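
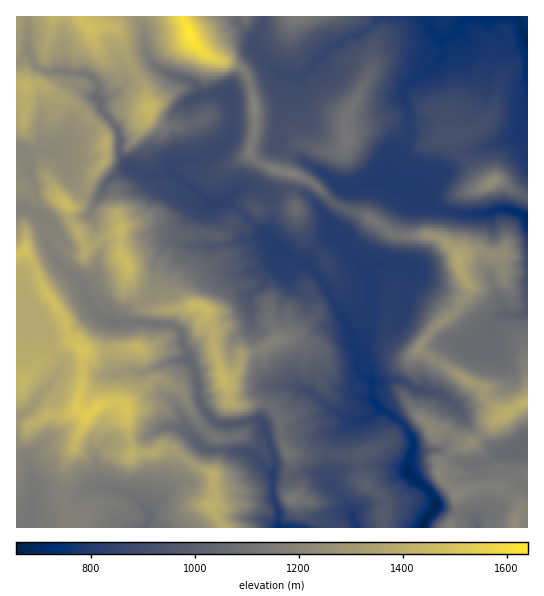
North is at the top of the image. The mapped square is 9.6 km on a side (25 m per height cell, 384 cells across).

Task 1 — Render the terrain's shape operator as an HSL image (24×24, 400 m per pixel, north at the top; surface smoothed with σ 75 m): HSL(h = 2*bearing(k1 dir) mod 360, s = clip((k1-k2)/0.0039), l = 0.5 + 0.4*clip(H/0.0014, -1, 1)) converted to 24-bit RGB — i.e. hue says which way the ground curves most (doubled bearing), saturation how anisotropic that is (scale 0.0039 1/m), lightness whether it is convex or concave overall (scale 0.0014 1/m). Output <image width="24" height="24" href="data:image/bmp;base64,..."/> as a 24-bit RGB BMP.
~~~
<image width="24" height="24" href="data:image/bmp;base64,Qk32BgAAAAAAADYAAAAoAAAAGAAAABgAAAABABgAAAAAAMAGAAATCwAAEwsAAAAAAAAAAAAAZ3mLenyGhZaCmnuHhmuEqKZtQkWGoVx9j0BdvfGa5BlIwyvHRQA1kMYwR9isUS2eVqiB1MaYmEtXAEpV/7axNk+tSIuU1JWEXpOQhXZzi5xnYYVmmWVdf0hHX394U5WFXl2/4d+jk4nJUDO+STz/2Ofzi0fSlTaST85ykdGvmI/PMwAyyvm3eHC8aZamV69ojlKZhmRwtqhaZGhJeT9Ci6tFVGxJWHBMPd/f3PTXhXCyayFgtrUClJImUTVJS5+Atct7foc4LgUsvu+vbcaIbHlRoHijk3mycnk2UmOL7by4KluIXorDy+H0ybn1s/LzDXkoakwBPygKRh+Xd/SAiIrJaHjEgZPK1JXOwouUAw4zzPY1yyc/f8hQN1ciYHM8y3jtK2dmuMkwxXxBP0tvouM7Cy0HeTwSpgzIJYD//988FwUxyeqTiYFaTIJRQ2xLZn9d2KSlMQAz0vnfWMPf/Qy52pWLK140FWo6tYHblYbW16bnVn3R5sfJc2zDYCutAKbn60J+wffgAIDaktWrnIy0jT1YVJp+QIRTQwoqzf7wisWGKQsYU382x+Xv67T8vn21LmxXqq9gMsw5Wqijv2iLxTynmOfOGAI44ey7iMtdNyhLhHc+YSgkrs5tU4OMXEeFIqzDu48ALhUKhzVKxf3sQ8zDjrM/oHeNfWGmQXQ60a9UVmIocmEgPKQUfogrKwc60vjH5G+UQDlyXGd1cZyWoL6JR1mMZj95mz3I1o6QcMncuv3ye0AxZEQ4r7RIeHuFj1eRe8/LwNrpZF/n2tf03sPwSh63JWCKw/WIN9fewEzorpTNb7S2ptG4WDFxWWOCM6OX7MTyz+49WUYxe3ZpcGh4bqlugoF0dEpumPSZVy41PzEaQTwJPSkEOAMRg9t8peKMI0qGj0A5lbZtwHqmoYpMXj5yYn+GcJlgIUlF/MvZoVXOTXhZV5uCVqx3e1p8nOunuj+SZjBhpkNxXtCefKvsiqT41PP34pzhUxxgfNGpcau6lUZ0yE6Hbl6KaHCAmZh9NmJyXJ128oefpLROPnBmGb1iVnCPoOqXYB9MazlrqWWOu+KgQI+aXa1hbVsud1k8qUqXMq1IbDVBu7pvhDFYe5yObGx/iJF/Xnl9MSZD2ZdEs+q3oyfBDJ2+k+uhYx9moCScMuKueseoyujCP2KUXGiMj3Wdr36weZWmc1l/fV5xe15Gjb+ZemODfmhib102UkYmHxQh4PfUkD+2h7HgDEDV8KeEQR1esDCbZJbyueRmk58/ZWNEjU93bD26otVRn31Da0lheEVRe75iU4Jqbz5YiS44os/xubj/zOv/zPb2u6fYdzDdoxDxtz4dQhQzoP57CRlN3e/ZwKffmo7YVJDAeV5EildQxT+LkFHBiWK7uOm+SRNHQnvk0vn5XM3PPFkjfXcjLyEGLywEPFwHRAwAQlWbhbXqp9TzAKgpTrQhp4BJeTkxdjg/f1RcbH9RSKJ0n0dPTp4giAIApv/mHp6Bg2ssczs4enFmX0GC5IDz97roNZk0iu//Uz6IpeKGYC9Z+bO3BHYuWiQognJLiWGBdoOerXegbTo2xSWIzO3/zPj/MwAKi5klPHpNe395gXt4XXdgKlo9b9K+79L5MyOCbnc6i5ZPb2J5pFV9/3m2kHoZYoQ/Rmc8YXlQQICB4pnwQf+IcjUfmABRnaDk59jWS5GRUW9snliSpmeAXK6FOIgpnZstdj1faM6YUl2FW3VxV8CFsgC79szIUcuXaobSaHe3Q41tHTVk/OeMPmZ/YpiAbUlk18+nsIG6Rm6RSHCGrpGMiIqcsoWrXJdYW214xZF2SUuRaquyW+ichQWSm7TL9NnXCz41hl3Dt3zNIBdj9/7NREl/Z2N+YYen3rquY5VcYnKlVz2MhqqPk4uBb4eMuJCVWF+AoojRhLjemnTLaAxbSJMyULdOutiY3mjzTzMDLzsMFoQo0vBMbGCEcHOJV4BqooZT3aCWTGRhRImBdIp3moSEjXCKpXlvWmSAqWQsfUIQbT0ZcRotdsySddt+RQkWMw4HpmhX1/Triv/jcCF1gGVWT4lOemSHVHlx37mff2qhU3N6XXhggoZohXRuho5ze1ysKiCA1MCfYEOSpdCRT5CSbsM9XhyPyaTT0vnoh9rCXCZXYTRptH5kaY9WOm1HR5pfu5p8oXB+aW2La3aEdISJgYJ0jol6TKtoLjSUy6yUPz6WptWZbcaoezKPNT58s9mZm91cgVBCqSlvFTlvzJ6nzJLKYonDTLmRIYYztXlPjl9rgmOCYIprZ5plnJxaqz4+"/>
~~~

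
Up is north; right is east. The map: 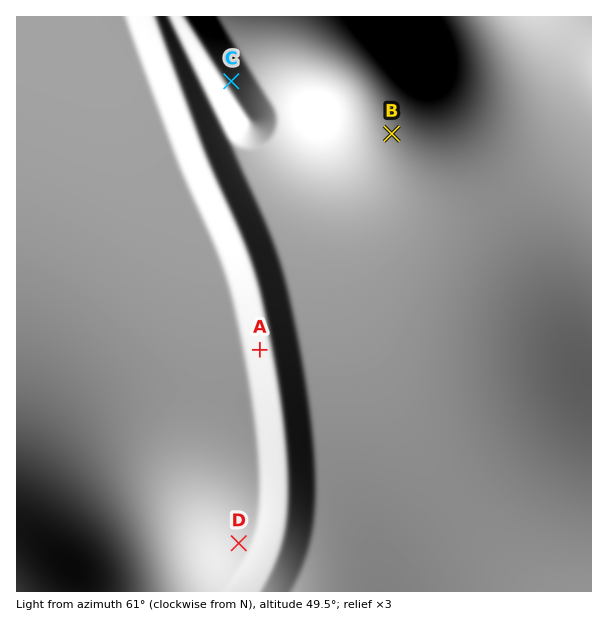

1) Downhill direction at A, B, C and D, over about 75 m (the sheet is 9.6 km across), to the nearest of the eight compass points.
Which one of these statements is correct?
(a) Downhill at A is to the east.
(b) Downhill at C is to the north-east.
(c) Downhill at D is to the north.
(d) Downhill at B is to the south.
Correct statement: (a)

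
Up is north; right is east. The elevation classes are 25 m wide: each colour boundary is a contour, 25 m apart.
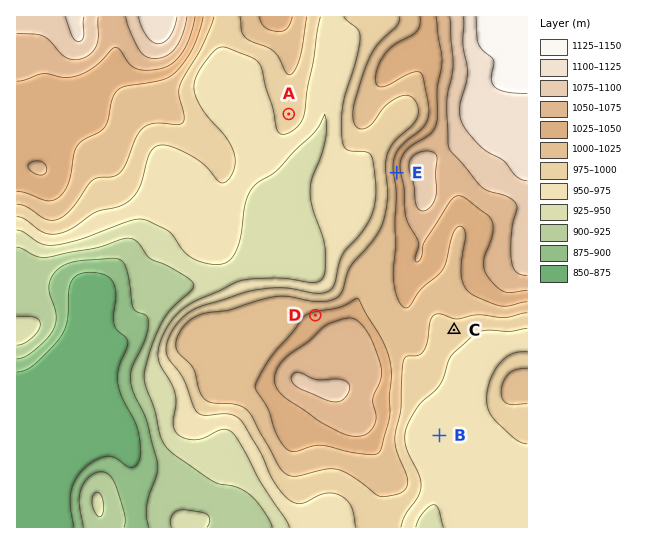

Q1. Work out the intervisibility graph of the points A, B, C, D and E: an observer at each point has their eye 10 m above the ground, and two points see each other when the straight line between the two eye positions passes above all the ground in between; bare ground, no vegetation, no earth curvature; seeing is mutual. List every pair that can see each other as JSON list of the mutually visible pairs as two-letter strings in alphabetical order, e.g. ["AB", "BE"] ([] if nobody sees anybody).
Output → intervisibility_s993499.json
["AD", "AE", "BC", "DE"]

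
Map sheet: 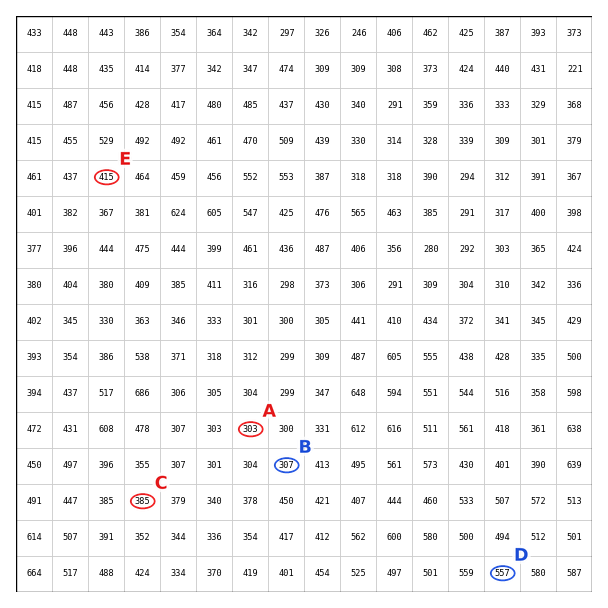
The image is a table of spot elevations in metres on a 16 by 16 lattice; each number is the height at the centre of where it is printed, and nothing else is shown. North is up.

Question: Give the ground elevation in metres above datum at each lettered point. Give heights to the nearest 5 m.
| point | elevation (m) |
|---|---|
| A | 305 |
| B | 305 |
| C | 385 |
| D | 555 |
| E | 415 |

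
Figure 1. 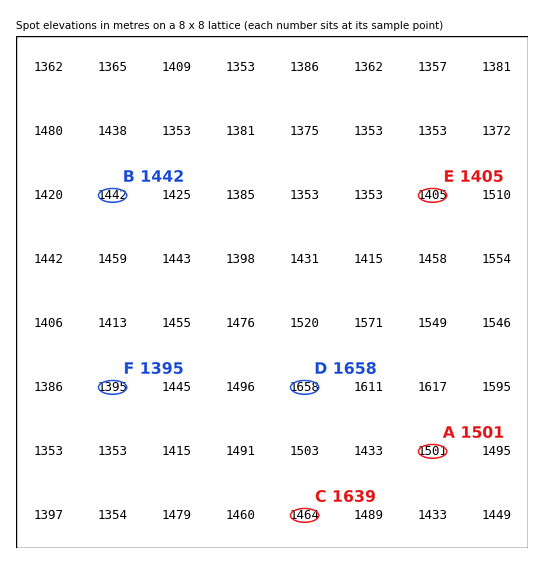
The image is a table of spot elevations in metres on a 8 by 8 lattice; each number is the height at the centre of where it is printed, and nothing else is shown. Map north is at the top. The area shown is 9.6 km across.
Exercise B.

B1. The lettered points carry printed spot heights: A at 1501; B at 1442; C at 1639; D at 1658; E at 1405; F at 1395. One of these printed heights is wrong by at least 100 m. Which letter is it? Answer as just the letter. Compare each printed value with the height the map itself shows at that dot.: C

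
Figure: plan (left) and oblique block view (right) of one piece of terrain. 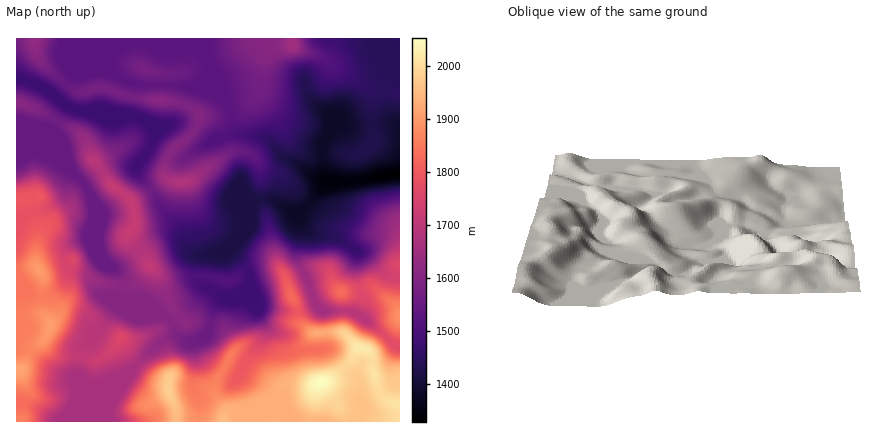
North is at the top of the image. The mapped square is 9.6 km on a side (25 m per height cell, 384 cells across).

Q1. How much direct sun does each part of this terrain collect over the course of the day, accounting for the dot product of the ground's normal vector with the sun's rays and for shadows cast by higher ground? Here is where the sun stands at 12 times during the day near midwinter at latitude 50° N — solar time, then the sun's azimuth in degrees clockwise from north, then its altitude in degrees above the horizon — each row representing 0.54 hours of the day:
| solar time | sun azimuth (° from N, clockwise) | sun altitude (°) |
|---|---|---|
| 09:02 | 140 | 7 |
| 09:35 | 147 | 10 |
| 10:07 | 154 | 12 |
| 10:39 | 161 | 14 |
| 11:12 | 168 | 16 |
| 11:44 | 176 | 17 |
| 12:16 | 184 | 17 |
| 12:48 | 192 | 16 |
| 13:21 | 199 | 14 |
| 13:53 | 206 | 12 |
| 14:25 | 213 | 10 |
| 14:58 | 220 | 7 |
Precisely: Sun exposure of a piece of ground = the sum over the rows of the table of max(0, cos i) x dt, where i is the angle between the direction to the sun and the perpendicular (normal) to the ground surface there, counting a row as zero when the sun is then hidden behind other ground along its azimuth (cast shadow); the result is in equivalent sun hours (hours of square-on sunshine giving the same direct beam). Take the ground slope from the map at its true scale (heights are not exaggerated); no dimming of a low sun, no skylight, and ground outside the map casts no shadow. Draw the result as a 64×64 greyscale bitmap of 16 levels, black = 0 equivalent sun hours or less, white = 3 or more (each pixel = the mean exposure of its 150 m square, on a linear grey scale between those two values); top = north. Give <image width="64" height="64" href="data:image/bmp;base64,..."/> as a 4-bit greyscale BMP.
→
<image width="64" height="64" href="data:image/bmp;base64,Qk12CAAAAAAAAHYAAAAoAAAAQAAAAEAAAAABAAQAAAAAAAAIAAATCwAAEwsAABAAAAAAAAAAAAAAABEREQAiIiIAMzMzAERERABVVVUAZmZmAHd3dwCIiIgAmZmZAKqqqgC7u7sAzMzMAN3d3QDu7u4A////AGZniJd3d3d3iby6mHeHd2ZmZ3d3d3Z3eImZmZh3d3d3RGesyXd3d3d5zuy6mYd2VVRWd3d3ZneJq8u6mHd3iIhVes3Lh3d3d2VWiZu7hlVVVEVnd4d3eJq7uph3d3iZmYmrqYmXd3d3YyI1est1RWZkIRNFd3d4ibqql2d3iIdlqqhURXd3d3dkIiR5qGVWd3UQABJFeIiImquoiIiIdTO6hURVZ3d3d2UyJHiHZmZ3ZUEAETVniHiJq6mZiImGVcuXeHd3d3h3ZlIjVmeIZVRXdTMzRVZnZmd4iIiImYZnupiIiId4modmVDIjRohBETaZdVVEQ0VDIiNGZ3iIdmaIiIiZqZvMupdlMQARIyAAE3qHZUMiEiEAABR4iHZURDRom8zMu6q7updBAAAAAAASWZdkMREAAAAAAVmYdlMQI1nO25mXZoqqqFIAAAAAABI3qGQyIiIQAAAAJ5mYYwBWi92oZmVVWKmYZCAAAAAAABOKdTNFVUMhAAFGm6dCAHd6vKmHdmZWiZh2QgAAAAAAACaGQzM0V4hlV4h2MhECdmaLzLmHdlV5h3dkIAAREQAAACQxAAJHvv7dtyAAAVh3ZWnNyod3ZVQyI1VBE0VDIhAAABACRnibzMyTAAAEnHd3eKvKmHdkIAAAE0RWZmVDIQAAADiruEERIhAAACasd4h2ebqYiGIAABIRJodVVUMhAAAASIhjAAAAAAABNop3iHRXmpmGQgAkRWd3hkRDMhAAAAATMyEAAAAAABI1Z3dmREaJqFMiNVVmd3h1RDMhAAAAABRnhAAAAAACRVZlZlVFVViWMiVmZnd3mGVUMzIhEQASSLy1EAASI1d3iGRmZmZTNnUzVmd3d3mXZlMiM0REQzR5qnMQJq78h3eGMnd4h0IjRFZ3eIiaqphlMzNFVmZlV6mGMiR6qYh3d1IAd4mpYyNFiqmYiJq7qGQzVnmqp2aKqYUyNYhjI1eGIRF4mql1RFeHVERoq8uoVFaJmHeIZou6hDJGdkEAEjIiNHmqhlVWd1IAE2m8y4ZEVVVCEjVniqljI1eGQgAAACV3eIdURXiGISRXiaqXUyIREAARI2iJhiETaHZDEAAAJolFZURWeXQkZ6y6hlQyIiIiIjMzaYdRAAIiEREAAAAUZjMzRFVDM0Zq3sp1REM0RWVWZUVmZTAAAAAAAAAAABIjVDNFVSATVnrNuXVURFZ3iHd3ZURUEAAAAAAAAAABMiJlRFZ3UiRmeKu5hUNFZ3iJiHd1QzIAAAAAAAAAI2dkM2VEWJmXVWZniZmGM0V3d4iZh3ZDEQAAAAAAABNXiHZUZlVXmYd2ZlVVeJdUV4iIiIiHdmQzEAAQAAACNEVmd2Z2ZmeIZ5hmZDNHh2Z3iaqpl3d2ZVUyEREiESMzMzVmZndmZmZoqXZkRFZmVmeaqqqXZnZmZUQyIiM0QzMzNFZVd2VENFiIdmZmd2VVeaqqqYZmdmZlREMzM0REREREMzOIh3UiRmZmeZmYZVaKu7uodlZ2ZmM0VlREVVVVVUMREYiJl0I0VWesy5ZVZ5vMzKmGZ3Z3ZEaJmXRERVVUQxAAd3d1QzNFat/rczRpvd7typh3d3eIiaqZhTIiIiIhEAAjRDIjIjWL3rYQAmre//7cy6d3eruqmYh2VCIRAAAAAAAQASMiN6uoQQACasy7u83dyneKqpmYhlVmZUMhAAAAAAABIzNpu3MQABNphTM2m97cl5qpmYhlVnd3h3ZBAAAAAAEzVpzbYiEBI0VCAAJYvd3Lu6qYdlV5mZq7qpdlRBAAEkVnrdpkREQyI0QhESR6ze7cqYZEWKqZq7u7u7vLQgEkVmeZhlRnh1MjRmQyESWc7+uHZFeaqYmqqZq7u6pVZVVmZ3UzNHmqhTNHmWMQATi8p1VXmqmHeIiHeJqpmXd3dmZndTIjV5qXQySLqEIREkRDNGiqmHZ3ZmZmeJmId3d3d3h2MiIjV4dTITerl1QyESI1eqmIiHdlVVZniIh3d3d3mXUyERE0VlQhAVq7mHZFVniamIiZl3ZVVmZ3d3d3d3mnMREREiI0VkIRNqu7qZqqq6mYiZmYd2ZmZmZ3d3d4mEEAASRDMjVmZlRWmrqZmru7qYiIiHd3d3iHd3iJq8pzAAATVmZVZ5vLqpiImIiJqrupiIdmZ3d3iIiIid3LhSEAE1Vmd4m+///+uGZmZ4iaqqmYdmZnd4iIiImaynUxEkaah3nO/////tuFMzRniImZmZh2Z4qpmZiIiapTIQE2rv/+7//+ypiHZTIiRnd4iImZh3Z5vLqqmYiJmQAAFGvcvO/+yWQhERERIkV3d3d3iIiHd4q8u7upiIiIABJXvaZEeZdCIiIhIjRWd3d3h3d4iHd3iau7u6iHd3cSV63aUzIiIiRXiZmZmZh3d3h3d4iId3eImqu6mHd3dom9/qZXdkNFZ5q8u6qqqYd3eIiIiIiIiJiZqpmHd3d3vO/aZXd3d3d5mph2VVZnd3eIiIiZmZqruqmZh3d3d3e83JZWd3d3d3d3ZENERVZ3eJmZmZmave/tuod3Z3d3d7u6dWd3d3d3dlRERWZmZnd4mZmYiJrf//2oZmZnd3d3uql3d3d3d3d2VEVnd3d3d3iIiIiHib7+uFRFVmd3d3eZmImXd3d3d3d2Znd3d3d3d3eIiHd3iZdDNFVmZ3d3d4iIiId3d3d3d3d3d3d3d3d3d3d3d3d3ZlRWZ3d3d3d3"/>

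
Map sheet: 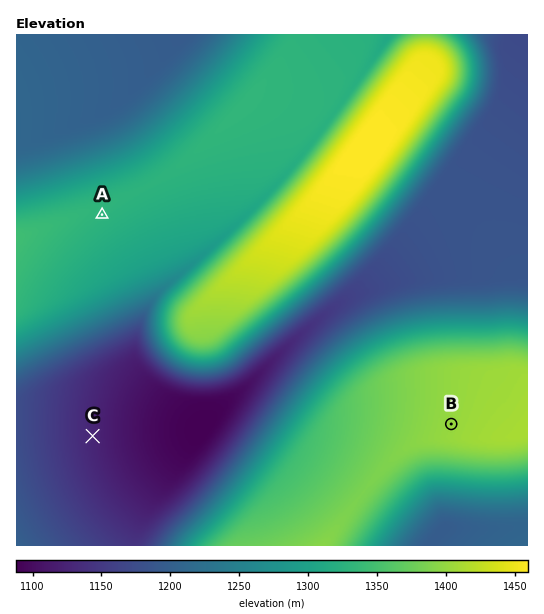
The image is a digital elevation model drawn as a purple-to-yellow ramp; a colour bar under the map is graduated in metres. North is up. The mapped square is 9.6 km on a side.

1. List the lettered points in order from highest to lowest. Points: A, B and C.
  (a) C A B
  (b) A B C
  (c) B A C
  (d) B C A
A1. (c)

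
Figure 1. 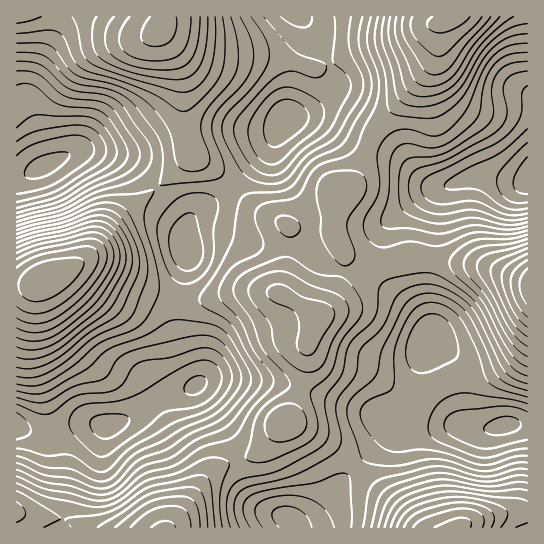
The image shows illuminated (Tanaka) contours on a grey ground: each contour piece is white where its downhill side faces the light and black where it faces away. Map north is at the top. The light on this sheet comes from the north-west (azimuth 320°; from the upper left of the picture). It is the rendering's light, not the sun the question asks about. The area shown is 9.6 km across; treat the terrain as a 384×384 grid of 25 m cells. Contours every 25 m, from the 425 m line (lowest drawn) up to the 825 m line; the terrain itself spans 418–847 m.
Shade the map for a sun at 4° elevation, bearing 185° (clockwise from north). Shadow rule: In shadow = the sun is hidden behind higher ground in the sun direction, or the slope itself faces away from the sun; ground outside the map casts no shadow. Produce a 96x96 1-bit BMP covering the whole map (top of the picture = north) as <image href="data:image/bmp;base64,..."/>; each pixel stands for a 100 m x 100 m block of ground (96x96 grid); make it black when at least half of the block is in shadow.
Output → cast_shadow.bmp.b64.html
<image width="96" height="96" href="data:image/bmp;base64,Qk2+BAAAAAAAAD4AAAAoAAAAYAAAAGAAAAABAAEAAAAAAIAEAAATCwAAEwsAAAIAAAAAAAAA////AAAAAAAAAfwAAH8AAAB+AAAAB/+AAH4AAAH/8AAAH//8ADgAAAP//4AD////gAAAAAP///D/////wAAAAAP/////////4AAAAAf/////////4AAAAAf/////////4AAAAA//////////4AAAAA//////////4AAAAB//////////8AAAAB//////////8AAAAB//////////+AAAAB///////////AAAAB///////////gAAAA///////////wAAAA///////////4AAAA///////////4AAAAf//////////4AAAAf//////////4AAAAP///9//////8AAAAH///9////////wAAD///9////////8AAD///94///////8AAB///8AH//////8AAB///8AAD/////4AAB///4AAB/////4AAA///gAAA/////wAAA///AAAAf//+eAAAA//+AAAAP//4AAAAA//8AAAAH//wAAAAA//8AAAAD//gAAAAAf/4AAAAB/+AAAAAAf/4AAAAAP8AAAAAAf/wAAAAADwAAAAAAP/gAAAAAAAAAAAAAP/gAAAAAAAAAAAAAP+AAAAAAAAAAAAAAH8AAAAAAAAAAAAAADwAAAAAAAAAAAAAAAAAAAAAAAAAAAAAAAAAAAAAAAAAAAAAAAAAAAAAAAAAAA/AAAAAAAAAAAAAAD/AAAAAAAAAAAAAAH/gAAAAAAAAAD4AA//AAAAAAAAAAH+A///AAAAACAAAAH+H//+AAAAAH8AAAP+P//8AAAAA//gAAP+P//4AAAAD//8AAH8P//wAAAAf///AAH4H/+AAAAP/////+BAD/wAAAH//////+AAB/AAA////////+AAAQAAA////////+AAAAAAAf///////8AAAAAAAP///////8AAAAAAAH///////4AAAAAAAH///////4AAABgAAD///////4AAAPwAAD///////4AAAf4AAD///////4AAA/4AAB///////4AAB/4AAB///////8AAB/4AAA///////8AAB/4AAA///////+AAD///gAP//9///8AAD///wAAf/9///8AAH///wAAH/9///8AAP///gAAD/9///4AAf///gAAB/9///4AA////gAAAf9///wAA////gAAAP8///wAAA///gAAAD8///wAAA///gAAAB8///gAAAf//gAAAA8///gAAAP//gAAAAc///gAAAH//4AAAAc///AAAAD//8AAAAM///AAAAB//8AAAAM//+AAAAAA/oAAAAMf/8AAAAAAPAAAAAEf/wAAAAAAAAAAAAAf4AAAAAAAAAAAAAAfgAAAAAAAAAAAAAAMAAAAAAAAAAAAAAAAAAAAAAAAAAAAAAAAAAAAAAAAAAAAAAAAAAAAAAAAAAAAAAAAAAAAAAAAAAAAAAAAAAAAAAAAAAAAAAAAAAAAAAAAAAAAAAAAAAAAAAAAAAAAAAAAAAAAAAfgAAAAAAAAAAAAAB/gAAAAAAAAAAAAAH/gAAAAAAA="/>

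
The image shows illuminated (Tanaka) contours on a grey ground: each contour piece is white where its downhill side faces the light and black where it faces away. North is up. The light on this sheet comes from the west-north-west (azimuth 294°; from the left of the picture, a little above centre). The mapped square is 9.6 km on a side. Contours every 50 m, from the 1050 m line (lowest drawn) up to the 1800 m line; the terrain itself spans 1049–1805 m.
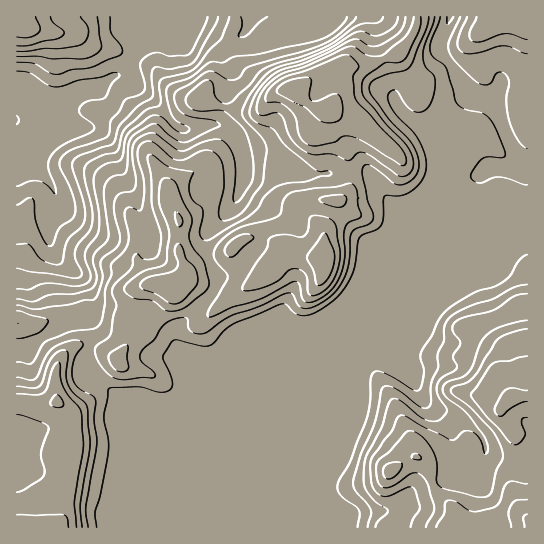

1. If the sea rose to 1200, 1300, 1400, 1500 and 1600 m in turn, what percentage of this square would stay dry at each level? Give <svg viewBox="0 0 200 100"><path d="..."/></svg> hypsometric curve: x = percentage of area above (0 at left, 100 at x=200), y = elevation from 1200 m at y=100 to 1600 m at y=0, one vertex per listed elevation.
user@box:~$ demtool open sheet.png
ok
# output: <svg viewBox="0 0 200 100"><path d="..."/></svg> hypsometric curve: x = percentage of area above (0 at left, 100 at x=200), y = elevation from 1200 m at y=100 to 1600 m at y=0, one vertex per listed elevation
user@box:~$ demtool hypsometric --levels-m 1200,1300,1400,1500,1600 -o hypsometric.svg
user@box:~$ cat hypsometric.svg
<svg viewBox="0 0 200 100"><path d="M183 100l-10-25-15-25-91-25-37-25"/></svg>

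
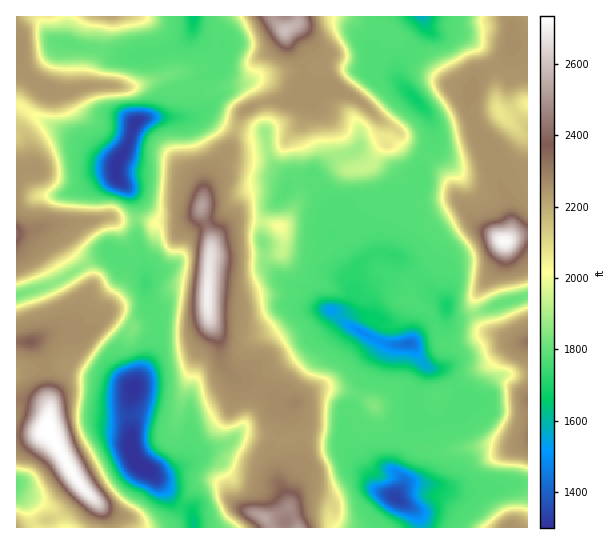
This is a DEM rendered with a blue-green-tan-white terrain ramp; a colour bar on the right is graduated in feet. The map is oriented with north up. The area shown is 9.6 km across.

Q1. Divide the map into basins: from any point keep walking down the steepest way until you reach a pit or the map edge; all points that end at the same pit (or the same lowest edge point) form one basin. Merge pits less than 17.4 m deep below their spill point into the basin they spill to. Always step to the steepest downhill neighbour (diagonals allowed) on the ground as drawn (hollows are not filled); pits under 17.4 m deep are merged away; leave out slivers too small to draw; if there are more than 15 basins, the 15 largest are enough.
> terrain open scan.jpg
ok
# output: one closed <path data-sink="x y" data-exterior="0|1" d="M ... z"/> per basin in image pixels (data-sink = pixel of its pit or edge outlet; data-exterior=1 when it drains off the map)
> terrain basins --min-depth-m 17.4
<path data-sink="139 465" data-exterior="0" d="M201 209l-8 8-11 4-31 2-6-3-27 0-5-3-10 0-21 6-32 1-34 10 0 201 18 0 13-4 32 52 24 26 8 19 54-1 11-9 12-23 10-10 9-4 14 3 14 20 11 7 19 6 6 11 26 0-1-6-16-37 0-7 5-11 14-16 2-10-1-12-8-14-1-10-13 2-8-12-27-15-9-3-11-12-4-27-11-23 3-78z"/><path data-sink="410 343" data-exterior="0" d="M387 144l-2 0-6 6-6 12-4 5-8 2-24 0-28 19-8 7-14 27-7 5 4 10 0 9-5 7-13 3-25-1-30 2-3 20 0 38 11 23 4 27 11 12 9 3 27 15 8 12 13-2 18-12 14-5 31 5 13 7 9 7 9 19 12 11 24 11 13 3 20 0 20-4 36 1 13-4 5-3 0-98-10 0-20-8-11-2-24 10-17 1-5-5-12-26-4-5-17-6 3-20 21-19 11-17 24-19 7-2 7 2-10-9-7-12-9-7-36 1-23-33z"/><path data-sink="397 498" data-exterior="0" d="M334 88l-20 4-13 0-4 5-7 3-24 1-20 8-5 5-10 32-6 9-13 15-8 19-3 25 10 23 0 19 55 0 13-3 5-7 0-9-4-10 7-5 14-27 8-7 28-19 24 0 8-2 16-23 4 2 7 21 23 33 40-1-15-25-14-13-21-12-8-7-1-8-6-6-16-9-17-18z"/><path data-sink="117 163" data-exterior="0" d="M107 16l-91 1 0 113 4 1 8 11 5 25 0 2-12 3-5 3 1 58 33-9 32-1 21-6 10 0 5 3 27 0 6 3 31-2 11-4 8-8 6-28 5-11 16-19 13-37 12-8-4-13-6-6-16 0-28 8-21 0-5-5-4-14-35 11-44 0 2-17 9-19z"/><path data-sink="415 99" data-exterior="0" d="M349 16l-50 0-6 10 8 5 11 22 7 8 2 6 0 14 3 5 2 2 8 0 23 11 21 20 16 9 6 6 1 8 8 7 21 12 14 13 27 44 11 10 23 13 6-10-3-30-17-44-18-34-4-13 2-17-28-13-30-31-24-16-23-6z"/><path data-sink="194 17" data-exterior="1" d="M271 16l-162 0-6 19-2 16-9 19-1 15 43 2 35-11 4 14 5 5 21 0 40-10 10 8 5 12 12-4 28-2 7-8 4-10 0-8-18-32-2-10z"/><path data-sink="527 105" data-exterior="1" d="M514 43l-3 10-6 7-26 13-6 6-4 15 0 16 4 13 18 34 17 44 3 30-4 9 21-6 0-188-10-1z"/><path data-sink="422 17" data-exterior="1" d="M510 16l-161 1 17 10 23 6 24 16 30 31 27 12 3-13 6-6 22-10 10-10 2-12z"/><path data-sink="447 306" data-exterior="0" d="M474 225l-7 2-16 10-8 9-11 17-23 22-1 17 17 6 4 5 12 26 5 5 12 0 34-11-12-8-7-20 7-16 21-28 3-8 0-11-11-9z"/><path data-sink="17 483" data-exterior="1" d="M47 431l-31 6 1 91 29 0 1-8 15-7 22-23z"/><path data-sink="510 301" data-exterior="0" d="M527 235l-6 0-17 7 0 11-3 8-21 28-7 16 3 12 9 12 33 14 10-1z"/><path data-sink="194 523" data-exterior="0" d="M214 481l-7 0-9 4-10 10-12 23-6 6-10 3 111 0-6-10-19-6-11-7-7-9-1-5-6-6z"/><path data-sink="66 527" data-exterior="1" d="M85 489l-23 24-15 8 0 7 62-1 0-5-5-11z"/>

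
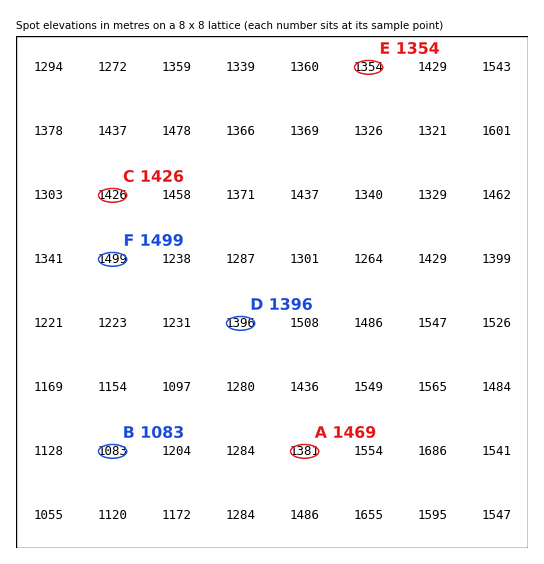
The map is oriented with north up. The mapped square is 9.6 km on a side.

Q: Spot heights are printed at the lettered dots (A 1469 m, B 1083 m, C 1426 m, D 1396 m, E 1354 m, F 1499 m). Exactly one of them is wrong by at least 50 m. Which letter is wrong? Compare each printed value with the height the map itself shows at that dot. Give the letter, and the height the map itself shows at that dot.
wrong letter A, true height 1381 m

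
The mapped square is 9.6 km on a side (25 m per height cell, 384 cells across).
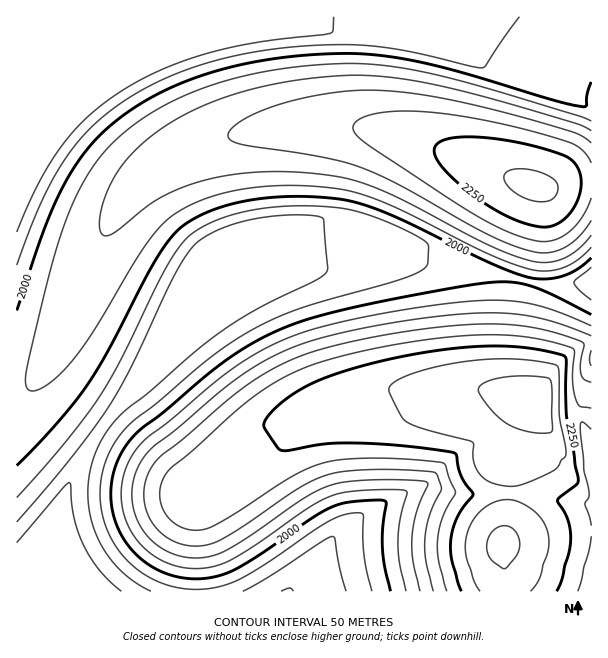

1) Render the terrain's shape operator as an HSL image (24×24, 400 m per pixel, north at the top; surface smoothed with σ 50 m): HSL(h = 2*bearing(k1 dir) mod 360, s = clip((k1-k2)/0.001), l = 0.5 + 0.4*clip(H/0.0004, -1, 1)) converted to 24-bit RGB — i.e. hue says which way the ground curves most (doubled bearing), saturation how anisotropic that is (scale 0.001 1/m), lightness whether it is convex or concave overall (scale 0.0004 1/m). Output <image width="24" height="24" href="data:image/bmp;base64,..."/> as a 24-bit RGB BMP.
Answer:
<image width="24" height="24" href="data:image/bmp;base64,Qk32BgAAAAAAADYAAAAoAAAAGAAAABgAAAABABgAAAAAAMAGAAATCwAAEwsAAAAAAAAAAAAAf3+Af3+Afl55ezNfk0FcpllWq4xtqqx1h6prV5ZVQXxKHFs6XW9+cGeDbmODcGSEeW2IknuUqKWOv7+qx8m5m6KtjpyjeImXOHFgfnqAcjd4jz+JqV6PsImTt6mkubmspbKff5CBY4ZqRXlVDkIxX2aDZWKKaGSTdXGdj4qmq6WwwcGsv8KcpJqFnoaBgXSTGmVNQGF1XTN+h06fqoGvu663wcjIxMLOwKW+qo2kkIKMan5xPWhPBywbVnSEZHGScH+ch5Wlpa6wwcK6yMC6pZqvoY+pkYCipICEBS4uOjKAa1eonpSzw72/us65mpOvypPBxpG4sYWklXeNdWR0OVFMBi4FBTIIWpSKfJ+ck6dwrbdsvalznGg+jWEuoKEsqIWKT4CZACQzV2qolJ2zw77Bzre4nIGYjn+LwouyyYu4uHmsoF6jdViMeHGFQnY/CTMAGDECtYsqr88tmaAzl3dXoIR3lv/NqYWLqIWKAC4zNoGWgaqurrq4wqO+zIu/r4SjiH6GtYSrzYfItHTEkXC6i3yzhnyvgn2tG46BJbRQyr+umIWUpYGUxvCOIACDqoWLqoaKo2OfADMtXaiPhqaSonWauoOry5C6vImwi3+LmX+bqoO+oojLnIzNlozMkYzMjY3MUrHJRrY3qHtcpllm1P/MGgAzq4WKq4aJqoiJFXNZAjwmWXlfenB9mYCStIuqx5S/yZPIo4Sqhn6Ngn6Ig36Pg36Wg3+agoCagoCXhICSi4GOq6iM3f+mAAFQrISJrIaIrIyKqpCLADMkIVc+UnleboR1k4aTq5CqupW+u5jKsZbNoI7HlYq/joe6ioa3h4e3iY27jpfCl6XNuMfe/unNACQ5rIKErYiFrY2IrJGJpZF6ADMuOHJJS39YZIlqf4+BmI6copOropO3m469mI7BlY/Eko/FkJLFkZfFk57DlaXBlq29/8zZAVZjrYOArYqErY+GrZGHrJOHElFeLmtQNHM/Qn5GV4hVcI5og5B7iJGEiIWUiYWZiIadh4afh4ifiYyeipGcipubh5uJo6SE/8z7rYeBroyEro+FrpGFrZKFo41mED1LV3xbNXI1QHc3VH9CZ4VNc4VXeYNffYJkgIJogoNqhIRqh4Vpiohlj41gk5Bako5Sh4BMrYqDro6Er5CFr5CFrpCDrI6ACThCdn1/dH90WHpQTHM4U3IzXnM2ZXQ6a3U9cHY/dXhBeXhBe3dAf3g+gHEyRTMDMzEAR08LrYyFr46GsI+GsI6Er4yCroh9QZR9F1BPfn+Afn6Ae398dX5scHxbbnlPbnZHb3VDcnRBdXM/UzcTMxYAMxcArHQTw89mSq8LrYyHr46IsI2HsYuFsYeBsH15sGVqCzcdFUcTc39vfn+Afn6AfX6AfX6AfX6Afm5lQRsMMg4BcioThaSxm7O6scO91dbGycu6dmWkr42LsIyKsYiIsoOGsneDs2CHsmCjkTtUHzoHIC4FJi0GLC0GLScGLxsEORcEokRehKO2i6q5kq+7mrS9p7i+1tHJzsa/DUxWro6QsI6RsouSsoeUs32Zs3insHWzonSzl3WzjXayhHawfHWtaG2wboW1epe3gKG5hai7i628kbG+mLO+n7K+0MPF1MXGEU9PWp+msJKaspGds42is4eqtIKzqn+0oH61l321j321iH22gn63dny4eI25fpy6g6W8h6u9iq++j7K/lLK/ma+/srPH2MrQdn9/BDYsrI+esZamspGrs4yyr4m0p4a1n4S2l4O2kYO3ioO4hIO4gIa5gJO6hJ+8hqe9iK29irC+jbK+kLG+kq29m6m/1cjRf3+AUnttBkcorJCosZOvsJCzq420pIu1nom2mIi3koe3jIe4h4e5h466iJm7iaK7iam8iq28irC8i7G8i7C7jKy6iqW5voCFf3+Af3+AUXtgAzIOXadvq5Kxp5Cyoo60nY21l4y2kou3jYq3ioy4jJO5jp25jaO6jKm6i626iq+5ibC4e6qwbSwRMhABOhQFf3+Af3+Af3+AdX92DkkNEk4IYKdWnpCwm4+yl46zko20jY21jI+2j5a2kp+3kKS3jqi2i6mzonRBNBICMQ8Cc0g5g36ChICGf3+Af3+Af3+Af3+Af4CAcX9sKFITGzYFLk0IV3kYf50+dKhfbpapbamNqaRPgWEbQCUEMBcDTCYRf3RsfoF/foGAf4GBgICCf3+Af3+Af4CAf4CAf4CAf4CAf4CAf4B/e391a3lMU2EhQ0sQP0ELQj8LU0cVdGM9f31yfYB/fYB/fYB/fYB/fYF/foF/foGA"/>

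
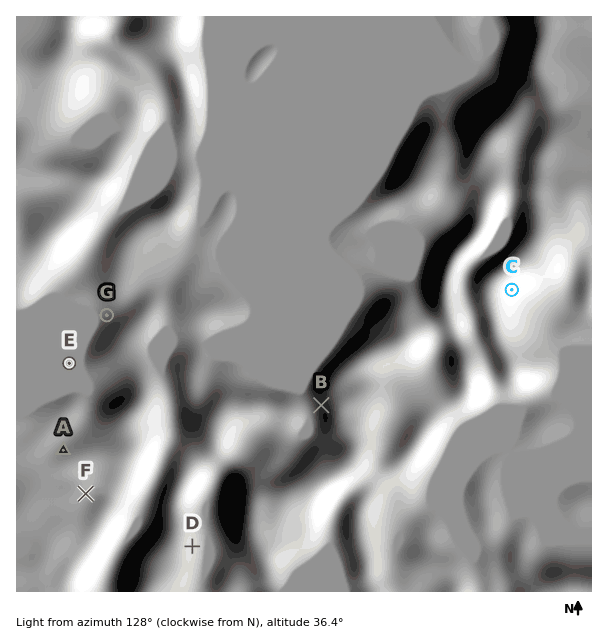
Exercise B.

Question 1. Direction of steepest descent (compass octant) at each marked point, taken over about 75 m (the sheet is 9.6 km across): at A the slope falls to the W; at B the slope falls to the W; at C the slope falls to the SE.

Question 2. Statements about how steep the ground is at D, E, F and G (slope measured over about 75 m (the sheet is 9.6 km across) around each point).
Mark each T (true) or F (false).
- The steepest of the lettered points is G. F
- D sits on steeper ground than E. T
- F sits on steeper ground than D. F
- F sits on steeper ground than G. F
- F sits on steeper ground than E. T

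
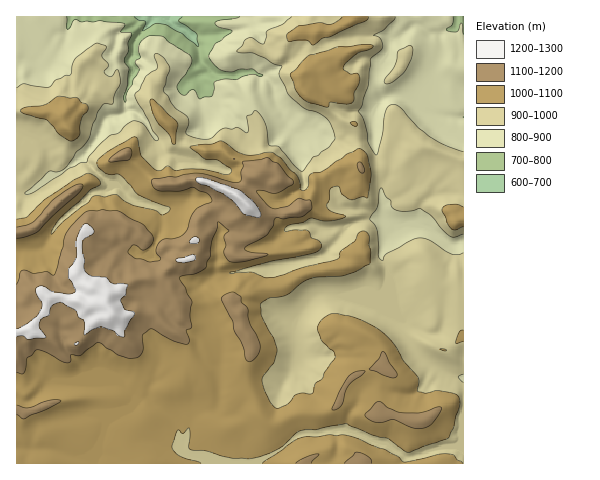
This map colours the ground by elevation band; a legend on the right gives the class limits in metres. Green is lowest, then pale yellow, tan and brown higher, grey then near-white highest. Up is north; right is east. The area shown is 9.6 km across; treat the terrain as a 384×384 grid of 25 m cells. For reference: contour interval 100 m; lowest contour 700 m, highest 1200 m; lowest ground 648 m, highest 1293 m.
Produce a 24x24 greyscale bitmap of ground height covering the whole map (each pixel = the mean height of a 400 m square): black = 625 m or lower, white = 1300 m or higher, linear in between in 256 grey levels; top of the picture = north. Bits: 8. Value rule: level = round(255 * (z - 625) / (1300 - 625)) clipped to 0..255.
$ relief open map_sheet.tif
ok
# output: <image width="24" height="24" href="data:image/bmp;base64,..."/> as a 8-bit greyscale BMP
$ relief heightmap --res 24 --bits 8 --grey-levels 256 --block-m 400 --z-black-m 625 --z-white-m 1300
<image width="24" height="24" href="data:image/bmp;base64,Qk12BgAAAAAAADYEAAAoAAAAGAAAABgAAAABAAgAAAAAAEACAAATCwAAEwsAAAABAAAAAAAAAAAAAAEBAQACAgIAAwMDAAQEBAAFBQUABgYGAAcHBwAICAgACQkJAAoKCgALCwsADAwMAA0NDQAODg4ADw8PABAQEAAREREAEhISABMTEwAUFBQAFRUVABYWFgAXFxcAGBgYABkZGQAaGhoAGxsbABwcHAAdHR0AHh4eAB8fHwAgICAAISEhACIiIgAjIyMAJCQkACUlJQAmJiYAJycnACgoKAApKSkAKioqACsrKwAsLCwALS0tAC4uLgAvLy8AMDAwADExMQAyMjIAMzMzADQ0NAA1NTUANjY2ADc3NwA4ODgAOTk5ADo6OgA7OzsAPDw8AD09PQA+Pj4APz8/AEBAQABBQUEAQkJCAENDQwBEREQARUVFAEZGRgBHR0cASEhIAElJSQBKSkoAS0tLAExMTABNTU0ATk5OAE9PTwBQUFAAUVFRAFJSUgBTU1MAVFRUAFVVVQBWVlYAV1dXAFhYWABZWVkAWlpaAFtbWwBcXFwAXV1dAF5eXgBfX18AYGBgAGFhYQBiYmIAY2NjAGRkZABlZWUAZmZmAGdnZwBoaGgAaWlpAGpqagBra2sAbGxsAG1tbQBubm4Ab29vAHBwcABxcXEAcnJyAHNzcwB0dHQAdXV1AHZ2dgB3d3cAeHh4AHl5eQB6enoAe3t7AHx8fAB9fX0Afn5+AH9/fwCAgIAAgYGBAIKCggCDg4MAhISEAIWFhQCGhoYAh4eHAIiIiACJiYkAioqKAIuLiwCMjIwAjY2NAI6OjgCPj48AkJCQAJGRkQCSkpIAk5OTAJSUlACVlZUAlpaWAJeXlwCYmJgAmZmZAJqamgCbm5sAnJycAJ2dnQCenp4An5+fAKCgoAChoaEAoqKiAKOjowCkpKQApaWlAKampgCnp6cAqKioAKmpqQCqqqoAq6urAKysrACtra0Arq6uAK+vrwCwsLAAsbGxALKysgCzs7MAtLS0ALW1tQC2trYAt7e3ALi4uAC5ubkAurq6ALu7uwC8vLwAvb29AL6+vgC/v78AwMDAAMHBwQDCwsIAw8PDAMTExADFxcUAxsbGAMfHxwDIyMgAycnJAMrKygDLy8sAzMzMAM3NzQDOzs4Az8/PANDQ0ADR0dEA0tLSANPT0wDU1NQA1dXVANbW1gDX19cA2NjYANnZ2QDa2toA29vbANzc3ADd3d0A3t7eAN/f3wDg4OAA4eHhAOLi4gDj4+MA5OTkAOXl5QDm5uYA5+fnAOjo6ADp6ekA6urqAOvr6wDs7OwA7e3tAO7u7gDv7+8A8PDwAPHx8QDy8vIA8/PzAPT09AD19fUA9vb2APf39wD4+PgA+fn5APr6+gD7+/sA/Pz8AP39/QD+/v4A////AJ6cl5WVmJqWj46Oj5CQm62wrrGdjoyNiqGfnJiVl5eSjo6Tl5iflZGTk4+TnaWZh7GnnJaVlZeWkI+UmqOloKGknqm0s7exka2rqqCZl5WXmJWXnqaQiJaisaqwp5uglKubl5aVlpucoqOfoqSIeX+UrbCwrY95b7imsKScp6yhpKmhpLCYeHKEn620nnV0etDLyM65yr+psq2ip7qednONoayqf3WEi9fXzdjh5si/v6+isbSJb3OToZp8a3B+icXa2eby5s3ExrGnuaqGeW11dGxpanWDisXU0OTp3c7JxKefpqKYloBzcWtqa32HiKyrxdzNxMHBy8SinpiKiI+VmIxzcICEe5mWttfHu7S1x9azu7aooZmEiphtanlxY7eko9TNwb+mpci7ub+0lI1+eIRmXV9if4ayo6W2sZuQk7G8xd/At7SXh3hkZWZ5mGt6rKSMiI2lrazG38u1qqKVjpJubnJ1fXBrboqLkJ+kq7Wtn8PKrn+SmKZzdHV4fHVyc2SHsZ56fYOZo5ieb2Bvi5hudn1+enF0jn5gdoVviW5xdm1nVFdgdXlkdHhiU4GPqY9eVmKJh1lPXmhfUVppgG5ecVlLSX2Gk4pxWGaFXEdGVmBSXIeRkXBWV0pKS2Nfb3FtYVNzTzo7SE5Md52aloFiXkxLUlJOV25qWkFmWzs+VlJhdZOZlHxfallQWU9MS1llVTxVPyU6WGpuhYyMh4NsX19RTk9NR0dKQCcgGSY5RU5edo2RkIV1X1ZMQg=="/>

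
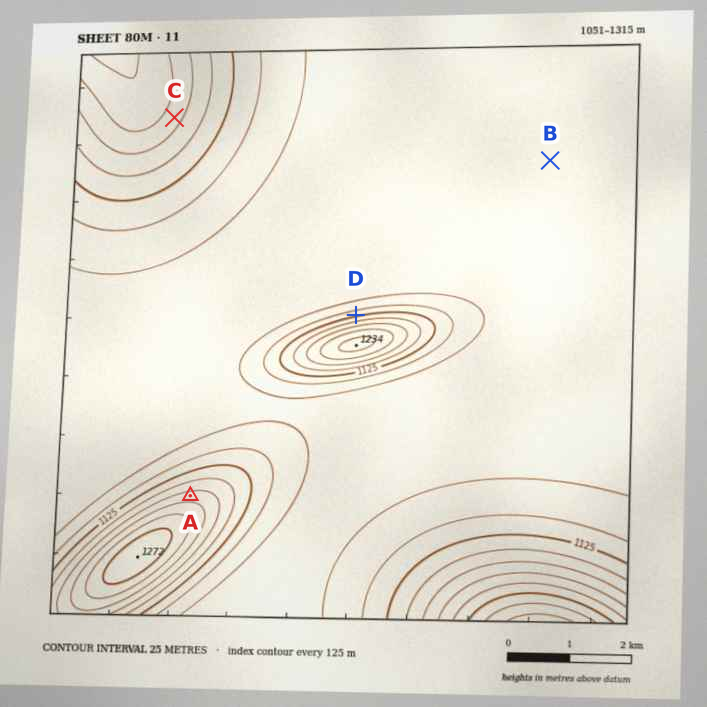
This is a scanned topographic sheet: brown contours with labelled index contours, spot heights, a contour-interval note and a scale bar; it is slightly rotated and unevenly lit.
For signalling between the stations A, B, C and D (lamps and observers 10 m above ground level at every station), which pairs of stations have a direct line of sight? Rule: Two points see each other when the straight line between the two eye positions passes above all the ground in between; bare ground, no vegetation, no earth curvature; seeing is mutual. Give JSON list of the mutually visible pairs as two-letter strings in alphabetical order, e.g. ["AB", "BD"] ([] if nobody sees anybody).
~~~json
["AC", "BC", "BD", "CD"]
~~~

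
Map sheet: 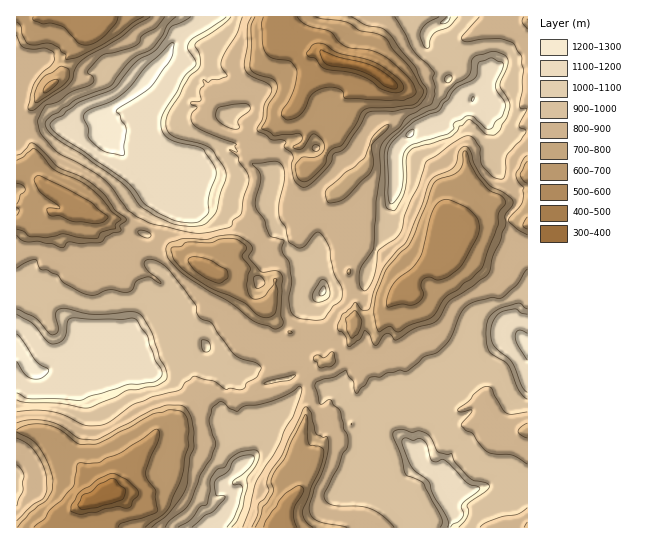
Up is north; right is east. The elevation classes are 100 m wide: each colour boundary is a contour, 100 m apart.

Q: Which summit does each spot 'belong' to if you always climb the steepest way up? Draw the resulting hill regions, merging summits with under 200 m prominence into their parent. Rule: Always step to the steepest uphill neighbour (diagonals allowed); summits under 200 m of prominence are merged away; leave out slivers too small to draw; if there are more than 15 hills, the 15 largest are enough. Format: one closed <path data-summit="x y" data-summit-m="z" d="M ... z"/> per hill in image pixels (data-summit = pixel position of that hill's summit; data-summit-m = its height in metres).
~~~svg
<path data-summit="97 117" data-summit-m="1284" d="M279 16l-262 0-1 207 22-3 12-8 16 1 9-4 18 8 8 0 10 22 7 5 28 5 27 0 10 8 34 16 4-3 4-13 15-12 9-15-1-32 5-12 0-12-8-9 0-4 6-8 18 3 13-9 17 0 5 15 5 7-4 2-2 15 0 9 4 6 10-5 14-1 27-19 11-15 2-18 18-20 3-38-25-17-37-8-8-8-32-15-9-11z"/><path data-summit="527 346" data-summit-m="1272" d="M523 217l-48 8-5 0-8-5-8 1-6 13 3 12-2 4-8 9-15 6-14 13-23 25-11 22-21-4-9 28-6 7-8 1-7 6-5 0-5-4-8 6 0 29-4 17 0 11-5 13-7 30 3 9-1 5 4 11-14 15-6 13 0 8 2 2 247-1 0-306z"/><path data-summit="27 365" data-summit-m="1272" d="M54 212l-4 0-12 8-22 5 0 205 13 1 17 6 21 22 16 10 17 18 5 9 18-18 10-20 20-20 3-5 18-9 25-31 18-1 13 8 9 0 10-4 17-1 23-7 16-14 2-8 10-8-16-11-10-4 0-10-18-12-6-16-2 3-11-3-15-14-2-5-7-7-47-22-10-8-39-1-21-7 7 12 0 10-3 8-11-2-7 6-10-3-9-9-3-6-16-14-6-16z"/><path data-summit="410 134" data-summit-m="1256" d="M527 16l-247 1 1 9 9 11 32 15 8 8 37 8 25 17-1 34-2 4-18 20-2 18-2 5-9 10-27 21-4 10 1 8 7 8 8 16-3 18 3 9 6 5 2 6 4 22 0 24 15-7 13-3 13-18 25-26 20-10 8-9 2-4-3-12 6-13 8-1 8 5 5 0 40-5 6-3 7 2z"/><path data-summit="205 527" data-summit-m="1136" d="M309 364l-4 10-11 11-28 10-36 5-13-8-18 1-25 31-16 7-17 19 30 13-10 19-15 10-40 1-4 6-7 3 1 25 183 1 0-10 6-13 14-15-4-11 1-5-3-9 7-30 5-13 0-11 4-17z"/><path data-summit="323 291" data-summit-m="1124" d="M299 147l-17 0-13 9-18-3-6 8 0 4 8 9 0 12-5 12 1 32-9 15-15 12-1 8-7 8 32-4 24 10 2 2 0 8-7 21 5 11 20 12 28 2 4-3 10 0 6-4 14-3 0-26-6-28-6-5-3-9 3-18-16-28 5-16-15 1-8 5-5-3 0-23 5-6-5-7z"/><path data-summit="17 489" data-summit-m="978" d="M29 431l-13 0 1 97 34 0 4-9 4-4 11-3 11-7 16-4 7-4-4-10-21-22-12-6-21-22z"/>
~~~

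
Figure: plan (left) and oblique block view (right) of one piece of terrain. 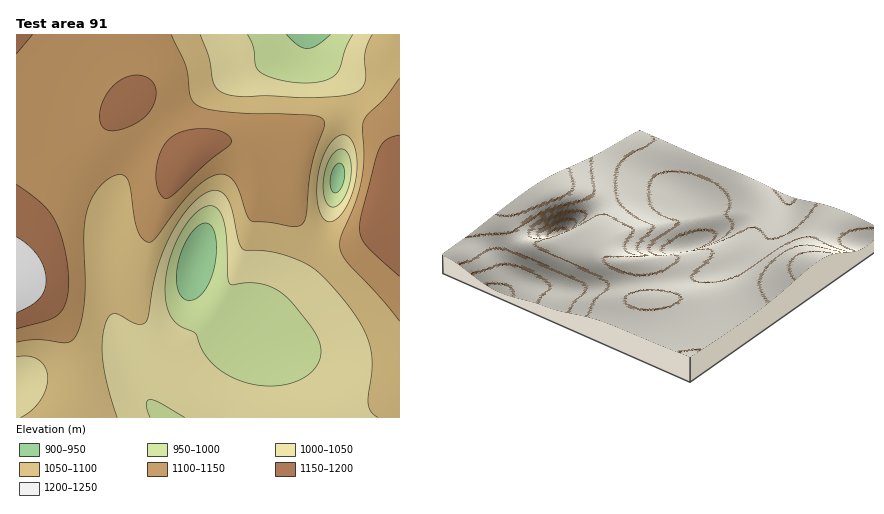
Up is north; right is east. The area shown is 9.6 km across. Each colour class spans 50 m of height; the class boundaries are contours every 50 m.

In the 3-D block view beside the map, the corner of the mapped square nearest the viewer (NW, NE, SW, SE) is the NW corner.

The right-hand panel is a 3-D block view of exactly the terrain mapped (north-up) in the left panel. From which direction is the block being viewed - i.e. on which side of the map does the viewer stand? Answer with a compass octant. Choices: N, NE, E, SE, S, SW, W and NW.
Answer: NW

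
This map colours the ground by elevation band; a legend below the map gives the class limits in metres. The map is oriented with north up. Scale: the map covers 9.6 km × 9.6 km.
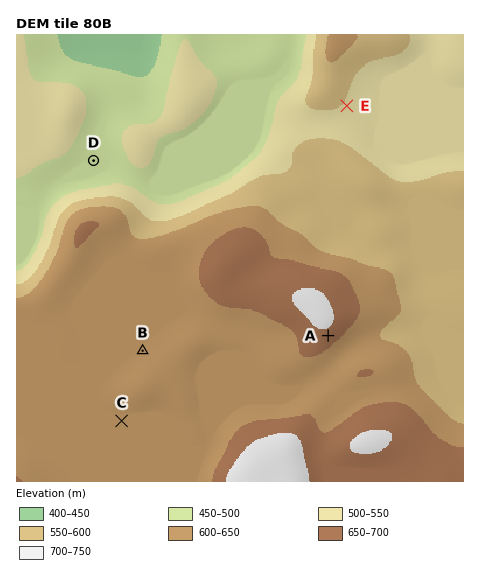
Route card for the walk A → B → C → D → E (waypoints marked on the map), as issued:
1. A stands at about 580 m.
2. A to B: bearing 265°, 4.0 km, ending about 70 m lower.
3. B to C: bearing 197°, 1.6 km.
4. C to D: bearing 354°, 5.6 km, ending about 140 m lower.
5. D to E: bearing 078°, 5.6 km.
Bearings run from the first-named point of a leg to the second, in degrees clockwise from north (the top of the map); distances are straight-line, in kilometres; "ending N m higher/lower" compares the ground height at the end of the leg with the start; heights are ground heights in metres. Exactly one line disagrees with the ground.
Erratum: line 1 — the height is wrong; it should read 680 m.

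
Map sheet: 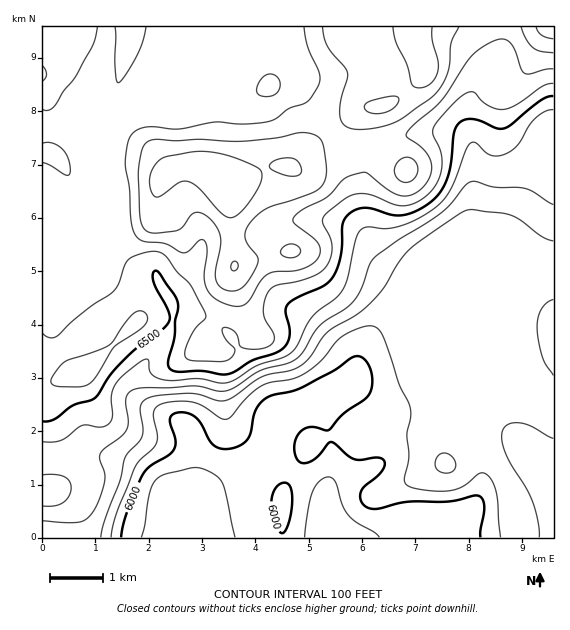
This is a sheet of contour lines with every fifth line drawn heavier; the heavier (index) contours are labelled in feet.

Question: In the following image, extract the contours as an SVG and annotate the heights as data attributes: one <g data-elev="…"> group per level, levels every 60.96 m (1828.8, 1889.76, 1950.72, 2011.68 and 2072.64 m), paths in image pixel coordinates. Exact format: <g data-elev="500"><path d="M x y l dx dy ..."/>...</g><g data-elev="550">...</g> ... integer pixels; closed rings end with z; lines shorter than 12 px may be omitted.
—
<g data-elev="1828.8"><path d="M121 537l6-24 16-38 6-8 20-12 6-7 0-9-5-18 2-6 9-3 11 3 8 7 9 18 5 5 9 4 12-1 8-4 5-5 3-7 4-21 5-7 5-5 8-4 18-3 10-4 34-18 16-12 6-2 8 4 6 10 1 13-3 11-5 6-22 15-13 15-4 0-14-3-10 4-4 5-3 8 1 8 2 8 6 3 9-2 6-5 13-14 4 1 13 13 7 3 6 1 15-3 7 2 2 5-2 6-6 6-13 11-4 6 2 10 4 4 5 2 9-1 27-6 41 0 25-6 6 0 4 3 1 8-4 30"/><path d="M280 532l3 1 4-5 5-20-1-19-2-4-4-2-5 1-4 4-5 12 2 17z"/></g><g data-elev="1889.76"><path d="M101 537l4-17 15-40 5-21 17-23 1-8-3-20 2-5 3-4 12-3 32-3 11 2 17 6 8 0 10-5 26-19 10-3 18-3 10-4 11-10 11-18 7-7 29-18 16-14 11-12 14-25 12-14 25-18 30-20 8-1 38 5 10 6 20 15 12 5"/><path d="M441 472l8 1 6-5-1-8-7-7-7 1-4 6 0 8z"/><path d="M553 299l-6 4-6 6-3 8-1 10 2 14 3 16 11 18"/></g><g data-elev="1950.72"><path d="M43 506l12 0 8-3 6-7 2-8-2-7-5-4-9-3-12 1"/><path d="M43 442l10 0 8-2 22-15 17 2 8-3 4-7-1-20 4-12 9-10 20-15 4 0 3 13 9 6 12 2 27-2 24 4 12-3 22-15 31-10 8-8 10-22 6-8 24-19 7-9 5-13 8-38 5-9 7-2 16 2 12-2 15-5 16-8 13-10 8-11 8-14 9-28 6-8 5 0 9 9 6 3 6 1 8-2 12-9 12-20 7-7 9-7 8-1"/></g><g data-elev="2011.68"><path d="M61 387l20 0 10-4 6-8 17-28 24-16 7-7 3-5-2-6-6-2-7 3-9 10-11 17-5 5-39 13-6 4-9 12-3 6 3 4z"/><path d="M43 333l6 5 8-2 27-24 30-21 5-8 6-19 4-5 13-6 13-2 5 1 5 4 12 16 12 11 16 30 0 6-10 10-7 14-3 10 2 6 6 2 26 1 6-1 5-2 4-4 1-6-11-13-2-5 2-4 4 1 7 4 3 4 2 9 3 3 13 1 12-2 5-4 1-6-10-22 0-10 3-10 3-6 5-3 34-8 11-6 6-5 5-10 1-9-2-11-7-14 0-6 3-4 21-15 10-4 14 1 29 11 9-1 10-4 8-5 7-8 4-8 3-9 0-16-8-20 0-7 8-11 18-19 8-5 6-1 15 13 8 4 8 0 13-5 26-18 10-3"/></g><g data-elev="2072.64"><path d="M228 291l8 0 7-4 8-10 6-13 1-7-10-12-3-8 1-8 6-9 15-12 45-15 7-4 4-5 3-11 0-13-3-17-6-7-8-3-8 0-24 5-34 3-42-2-25 2-20-2-7 2-5 4-3 10-3 18 2 42 3 12 4 4 5 2 23-2 7-3 11-15 7 0 7 3 9 10 5 11-1 10-4 24 0 9 4 7z"/><path d="M287 257l5 1 5-2 4-4-1-4-8-4-8 2-3 3 0 4z"/><path d="M401 181l4 1 6-1 6-6 0-10-2-4-4-3-8 0-7 7-1 10z"/><path d="M322 27l2 10 4 10 16 20 4 6-8 31 1 16 2 4 5 3 12 2 19-2 17-5 39-27 7-10 5-10 3-11 1-21 8-16"/><path d="M521 27l5 12 7 9 7 3 13 2"/></g>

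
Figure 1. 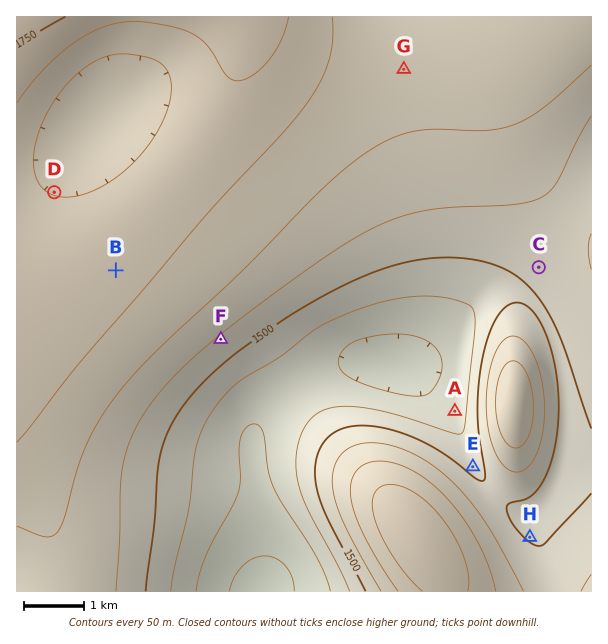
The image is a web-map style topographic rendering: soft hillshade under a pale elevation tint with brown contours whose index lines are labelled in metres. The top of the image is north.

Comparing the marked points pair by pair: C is below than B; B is above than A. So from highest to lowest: B C A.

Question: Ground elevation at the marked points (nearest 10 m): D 1650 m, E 1490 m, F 1540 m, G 1620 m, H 1500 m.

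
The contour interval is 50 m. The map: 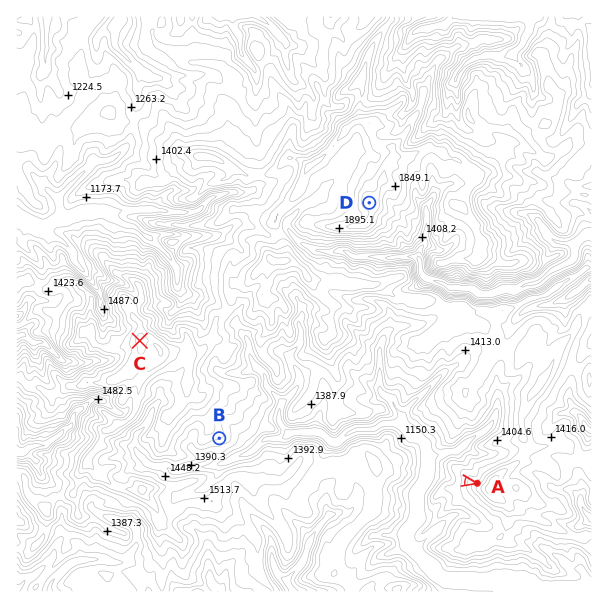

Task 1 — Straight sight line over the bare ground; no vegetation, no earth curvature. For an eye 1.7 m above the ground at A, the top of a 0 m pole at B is visible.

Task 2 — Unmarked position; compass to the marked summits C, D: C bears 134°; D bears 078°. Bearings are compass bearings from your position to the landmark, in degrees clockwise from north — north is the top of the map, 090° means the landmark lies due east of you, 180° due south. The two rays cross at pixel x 64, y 268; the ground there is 1320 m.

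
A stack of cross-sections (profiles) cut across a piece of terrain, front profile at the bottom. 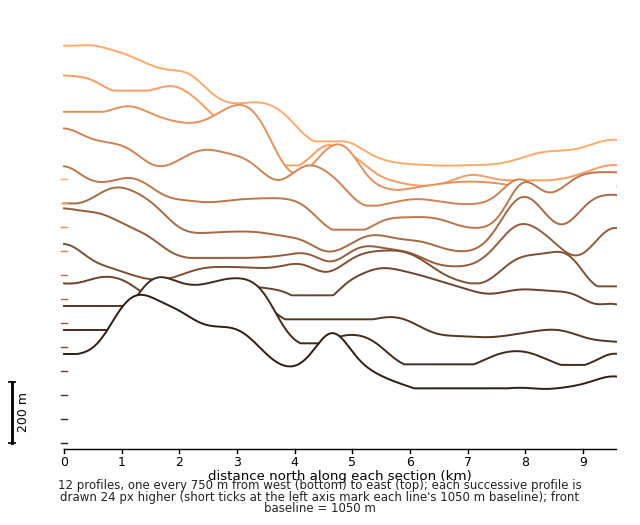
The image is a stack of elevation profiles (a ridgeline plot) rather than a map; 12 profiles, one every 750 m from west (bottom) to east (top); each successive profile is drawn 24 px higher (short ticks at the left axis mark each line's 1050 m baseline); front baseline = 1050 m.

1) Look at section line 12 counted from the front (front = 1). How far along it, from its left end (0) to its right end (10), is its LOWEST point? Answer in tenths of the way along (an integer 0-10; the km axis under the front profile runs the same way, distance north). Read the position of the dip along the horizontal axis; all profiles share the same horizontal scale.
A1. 7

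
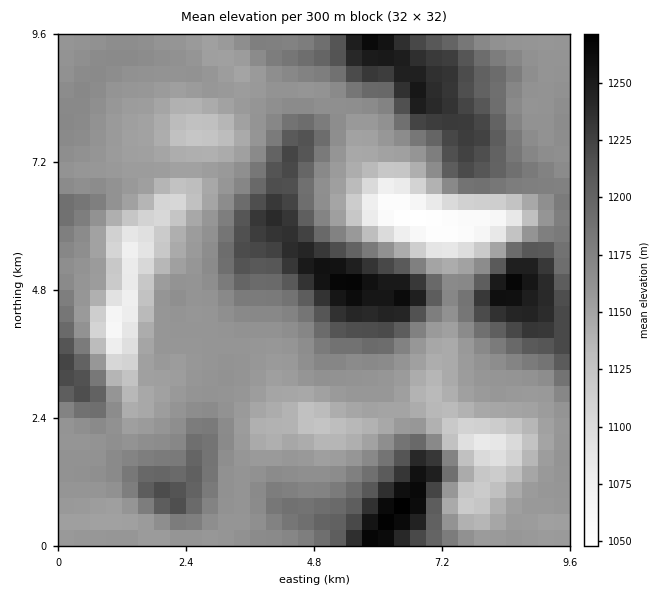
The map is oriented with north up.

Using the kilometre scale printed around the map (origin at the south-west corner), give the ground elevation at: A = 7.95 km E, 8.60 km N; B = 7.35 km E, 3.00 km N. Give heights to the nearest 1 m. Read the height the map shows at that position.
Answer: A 1200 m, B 1144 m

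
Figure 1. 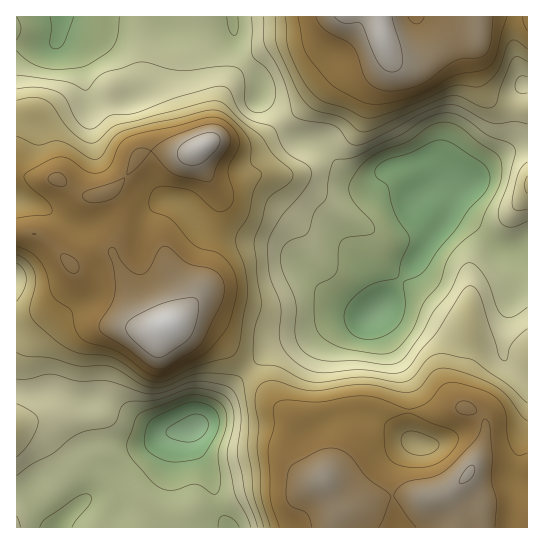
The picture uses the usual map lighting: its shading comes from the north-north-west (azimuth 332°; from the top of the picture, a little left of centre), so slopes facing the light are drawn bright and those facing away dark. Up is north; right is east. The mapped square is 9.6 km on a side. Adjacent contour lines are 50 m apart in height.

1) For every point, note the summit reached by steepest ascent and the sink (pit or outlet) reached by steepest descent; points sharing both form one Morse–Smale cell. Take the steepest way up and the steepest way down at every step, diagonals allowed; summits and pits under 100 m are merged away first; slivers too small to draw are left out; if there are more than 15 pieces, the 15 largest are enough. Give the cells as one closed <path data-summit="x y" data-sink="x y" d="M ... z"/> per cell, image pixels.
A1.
<path data-summit="166 325" data-sink="194 429" d="M197 149l-11 4-24-2-21 2-5 5-8 16-11 13-23 9-12-1-25-16-23 0-18-5 1 354 212-1-9-13-8-35-17-33-3-15 28-28 27-33-20-24-13-11-24-10-18-3 20-17 9-14 11-41 8-45-1-10-20-34z"/><path data-summit="166 325" data-sink="375 311" d="M282 121l-19 18-9 5-12 1-17-4-14 0-14 9 2 11 20 34 1 10-8 45-11 41-9 14-20 17 18 3 24 10 13 11 20 25 27-26 41-12 23-13 23-1 10-4 7-6 8 0 43 15 34 24 28 1 7-1 4-4 3 15 16 16 6 2 1-230-13 1-13 7-17 12-16 18-6 3-21-4-9-17-6-4-34 4-23 14-13 0-10-5-25-29-23-7z"/><path data-summit="469 473" data-sink="194 429" d="M247 371l-27 32-28 28 3 15 17 33 8 35 10 14 298-1 0-60-31-6-14 0-10 4 12-28 0-15-10-10-8-4-10 0-15 4-52-1-20-7-15 0-28 5-32 12-24-23-10-13z"/><path data-summit="166 325" data-sink="62 17" d="M233 16l-216 0-1 157 18 6 23 0 25 16 12 1 23-9 11-13 8-16 5-5 10-2 35 2 25-12 36 4 16-6 18-17 0-3-22-22 0-18-18-22-6-15z"/><path data-summit="382 34" data-sink="375 311" d="M527 16l-48 0-1 20-23 5-29 19-11 4-14 0-8-4-7-12-1 7-4 6-20 10-28 6-34 34-16 11 16 18 23 7 25 29 10 5 13 0 23-14 34-4 6 4 9 17 21 4 6-3 16-18 17-12 13-7 13-2z"/><path data-summit="469 473" data-sink="375 311" d="M386 309l-8 0-7 6-10 4-23 1-23 13-41 12-26 26 13 14 10 13 24 23 32-12 28-5 15 0 20 7 23 1 29 0 15-4 10 0 12 7 6 7-1 20-10 23 9-4 14 0 30 6 1-89-7-3-16-16-2-14-12 4-28-1-32-23z"/><path data-summit="382 34" data-sink="62 17" d="M379 16l-145 0 1 26 6 15 18 22 0 18 24 24 16-10 34-34 36-9 15-10 1-13z"/><path data-summit="382 34" data-sink="194 429" d="M478 16l-97 0-1 6 4 21 5 14 12 7 14 0 11-4 29-19 23-5z"/>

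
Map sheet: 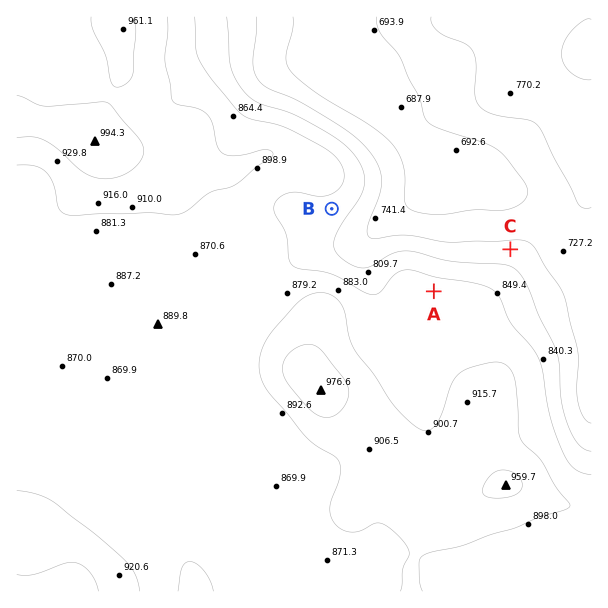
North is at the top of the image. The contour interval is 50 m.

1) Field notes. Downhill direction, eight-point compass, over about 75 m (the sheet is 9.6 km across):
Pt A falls N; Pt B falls SE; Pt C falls N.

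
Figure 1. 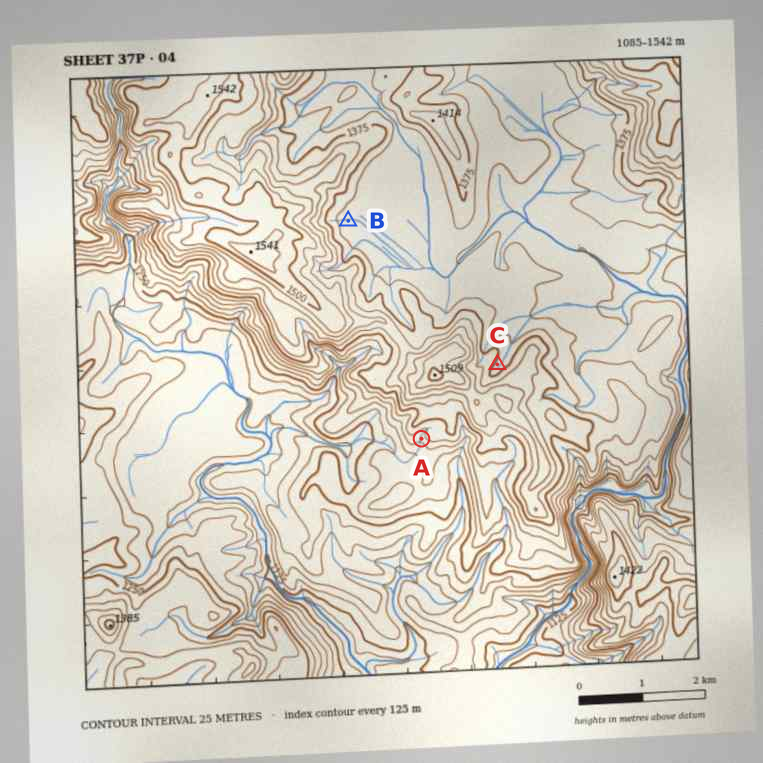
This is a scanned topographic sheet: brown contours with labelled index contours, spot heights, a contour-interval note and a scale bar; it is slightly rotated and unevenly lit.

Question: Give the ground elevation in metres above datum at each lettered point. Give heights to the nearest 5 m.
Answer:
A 1335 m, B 1335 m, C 1365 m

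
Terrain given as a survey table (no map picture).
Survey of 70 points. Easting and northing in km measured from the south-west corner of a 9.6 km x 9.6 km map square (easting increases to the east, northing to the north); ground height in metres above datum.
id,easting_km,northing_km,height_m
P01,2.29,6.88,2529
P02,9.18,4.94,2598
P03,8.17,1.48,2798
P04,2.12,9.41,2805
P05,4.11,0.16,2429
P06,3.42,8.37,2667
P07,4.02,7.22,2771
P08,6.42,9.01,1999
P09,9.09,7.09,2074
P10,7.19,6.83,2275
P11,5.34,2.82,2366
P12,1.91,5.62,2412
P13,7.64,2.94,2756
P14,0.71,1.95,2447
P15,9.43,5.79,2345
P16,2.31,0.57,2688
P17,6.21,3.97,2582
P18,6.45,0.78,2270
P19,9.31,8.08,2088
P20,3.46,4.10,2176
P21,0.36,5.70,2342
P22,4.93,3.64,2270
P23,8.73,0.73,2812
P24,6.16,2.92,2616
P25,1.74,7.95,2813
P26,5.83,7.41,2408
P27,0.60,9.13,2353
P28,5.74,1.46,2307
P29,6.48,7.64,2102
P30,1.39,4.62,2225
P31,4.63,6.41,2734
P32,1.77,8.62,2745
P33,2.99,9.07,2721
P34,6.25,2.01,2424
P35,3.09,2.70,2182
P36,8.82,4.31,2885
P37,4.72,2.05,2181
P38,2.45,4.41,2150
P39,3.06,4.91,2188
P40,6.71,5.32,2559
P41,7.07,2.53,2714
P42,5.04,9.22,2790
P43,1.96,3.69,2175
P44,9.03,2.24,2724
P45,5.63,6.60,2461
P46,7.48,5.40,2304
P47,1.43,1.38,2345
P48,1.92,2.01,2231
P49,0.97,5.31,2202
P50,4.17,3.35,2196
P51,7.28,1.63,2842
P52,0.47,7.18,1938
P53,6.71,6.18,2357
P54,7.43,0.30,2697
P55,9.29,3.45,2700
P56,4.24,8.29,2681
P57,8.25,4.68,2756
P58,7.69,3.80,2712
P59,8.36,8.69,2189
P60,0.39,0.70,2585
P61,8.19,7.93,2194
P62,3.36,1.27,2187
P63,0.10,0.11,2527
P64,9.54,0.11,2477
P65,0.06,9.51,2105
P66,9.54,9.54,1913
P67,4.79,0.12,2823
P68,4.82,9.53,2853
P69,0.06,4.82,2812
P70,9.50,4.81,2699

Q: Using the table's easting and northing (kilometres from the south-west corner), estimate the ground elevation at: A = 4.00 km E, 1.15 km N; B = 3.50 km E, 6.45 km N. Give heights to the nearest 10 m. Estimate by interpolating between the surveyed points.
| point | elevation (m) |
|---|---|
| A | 2200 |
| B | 2670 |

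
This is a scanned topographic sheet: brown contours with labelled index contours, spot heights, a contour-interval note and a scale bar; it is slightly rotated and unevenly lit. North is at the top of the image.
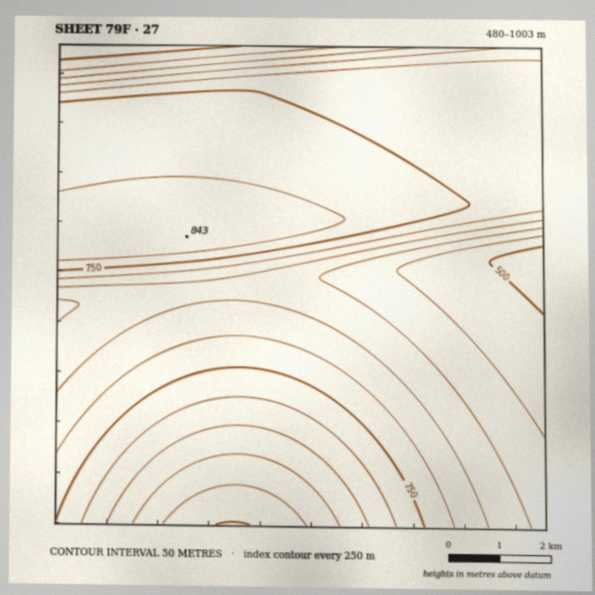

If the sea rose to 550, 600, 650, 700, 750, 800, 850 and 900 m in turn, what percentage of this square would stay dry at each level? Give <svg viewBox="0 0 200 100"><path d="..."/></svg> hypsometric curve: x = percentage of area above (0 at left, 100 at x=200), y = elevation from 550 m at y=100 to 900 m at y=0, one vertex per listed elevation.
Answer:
<svg viewBox="0 0 200 100"><path d="M185 100l-16-14-23-15-23-14-42-14-41-14-24-15-7-14"/></svg>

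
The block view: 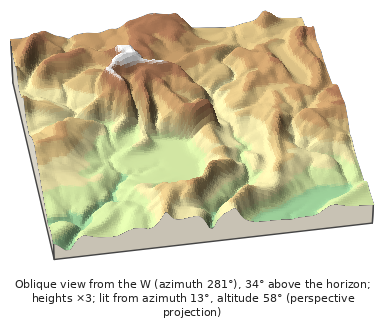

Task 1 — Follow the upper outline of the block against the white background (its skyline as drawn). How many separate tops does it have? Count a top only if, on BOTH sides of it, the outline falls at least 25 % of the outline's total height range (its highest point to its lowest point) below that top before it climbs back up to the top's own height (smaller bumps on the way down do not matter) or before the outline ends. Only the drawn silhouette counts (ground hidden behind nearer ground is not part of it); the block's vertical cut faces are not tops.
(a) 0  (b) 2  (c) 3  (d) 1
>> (a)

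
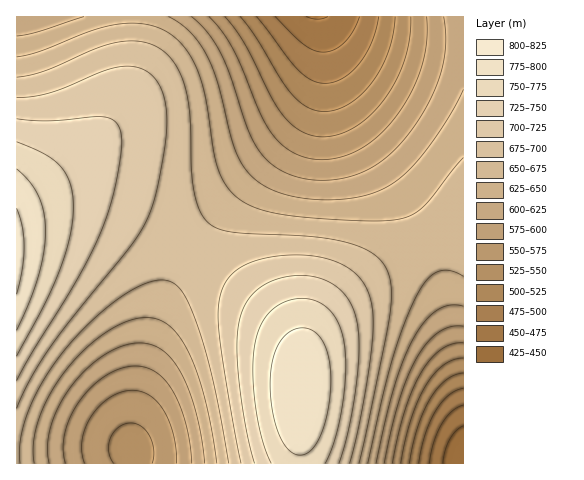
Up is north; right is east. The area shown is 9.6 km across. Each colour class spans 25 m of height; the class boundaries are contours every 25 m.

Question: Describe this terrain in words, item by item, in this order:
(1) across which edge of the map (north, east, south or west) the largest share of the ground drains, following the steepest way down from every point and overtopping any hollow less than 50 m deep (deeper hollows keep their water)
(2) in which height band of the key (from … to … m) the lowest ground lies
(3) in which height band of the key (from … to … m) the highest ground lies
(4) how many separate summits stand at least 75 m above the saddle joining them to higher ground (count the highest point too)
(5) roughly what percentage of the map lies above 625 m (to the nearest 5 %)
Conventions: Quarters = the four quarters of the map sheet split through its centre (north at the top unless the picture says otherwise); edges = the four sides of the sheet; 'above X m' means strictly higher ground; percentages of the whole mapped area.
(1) The largest share of the runoff leaves by the northern edge.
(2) The lowest ground lies in the 425–450 m band.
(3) The highest point is somewhere between 800 and 825 m.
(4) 2 summits rise at least 75 m above their surroundings.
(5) About 65 % of the map lies above 625 m.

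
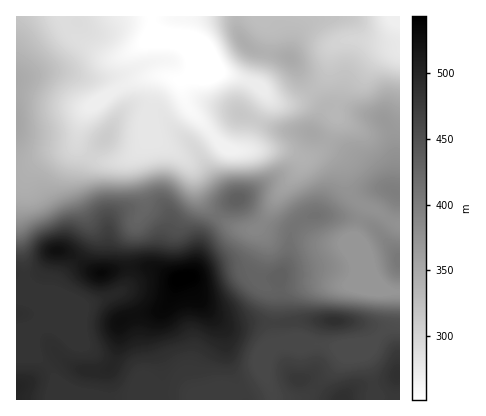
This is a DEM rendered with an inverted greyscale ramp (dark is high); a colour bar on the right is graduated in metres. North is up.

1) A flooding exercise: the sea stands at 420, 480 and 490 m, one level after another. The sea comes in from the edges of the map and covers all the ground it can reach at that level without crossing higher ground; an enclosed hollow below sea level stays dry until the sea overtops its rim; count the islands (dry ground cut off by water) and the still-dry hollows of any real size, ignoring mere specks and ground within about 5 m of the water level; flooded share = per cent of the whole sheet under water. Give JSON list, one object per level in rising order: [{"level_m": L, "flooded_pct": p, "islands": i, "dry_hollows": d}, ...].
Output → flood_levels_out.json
[{"level_m": 420, "flooded_pct": 59, "islands": 1, "dry_hollows": 0}, {"level_m": 480, "flooded_pct": 78, "islands": 1, "dry_hollows": 0}, {"level_m": 490, "flooded_pct": 88, "islands": 1, "dry_hollows": 0}]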